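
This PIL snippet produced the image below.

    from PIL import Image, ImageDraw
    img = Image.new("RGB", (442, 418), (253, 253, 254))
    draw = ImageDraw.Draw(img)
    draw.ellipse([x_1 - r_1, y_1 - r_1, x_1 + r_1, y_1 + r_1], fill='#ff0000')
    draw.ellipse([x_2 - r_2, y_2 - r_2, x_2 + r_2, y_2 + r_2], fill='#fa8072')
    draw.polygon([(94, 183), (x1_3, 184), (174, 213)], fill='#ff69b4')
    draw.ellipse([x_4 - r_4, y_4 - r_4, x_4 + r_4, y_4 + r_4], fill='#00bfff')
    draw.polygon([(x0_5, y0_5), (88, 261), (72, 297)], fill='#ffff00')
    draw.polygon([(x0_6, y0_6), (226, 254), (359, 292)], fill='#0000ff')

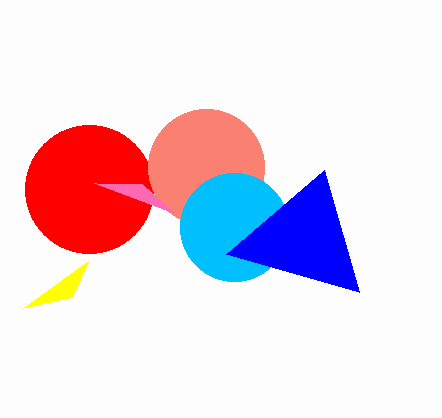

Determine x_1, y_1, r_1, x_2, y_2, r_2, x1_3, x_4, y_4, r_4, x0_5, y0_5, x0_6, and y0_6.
x_1 = 89; y_1 = 189; r_1 = 64; x_2 = 206; y_2 = 167; r_2 = 58; x1_3 = 142; x_4 = 234; y_4 = 227; r_4 = 54; x0_5 = 23; y0_5 = 308; x0_6 = 324; y0_6 = 170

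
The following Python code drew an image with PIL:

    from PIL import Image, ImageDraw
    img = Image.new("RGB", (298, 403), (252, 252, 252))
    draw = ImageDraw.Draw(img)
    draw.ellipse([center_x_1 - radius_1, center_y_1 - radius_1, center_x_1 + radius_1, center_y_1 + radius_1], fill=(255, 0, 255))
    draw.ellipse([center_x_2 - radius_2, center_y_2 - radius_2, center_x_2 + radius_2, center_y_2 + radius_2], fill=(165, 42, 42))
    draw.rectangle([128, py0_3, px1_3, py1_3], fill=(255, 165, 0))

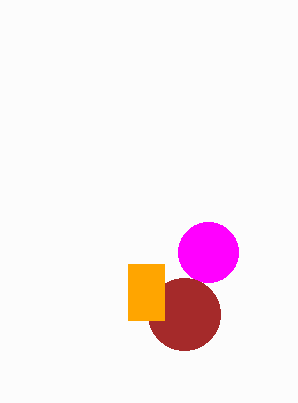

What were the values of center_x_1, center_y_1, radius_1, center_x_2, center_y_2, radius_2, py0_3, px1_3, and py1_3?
center_x_1 = 208
center_y_1 = 252
radius_1 = 30
center_x_2 = 184
center_y_2 = 314
radius_2 = 36
py0_3 = 264
px1_3 = 164
py1_3 = 320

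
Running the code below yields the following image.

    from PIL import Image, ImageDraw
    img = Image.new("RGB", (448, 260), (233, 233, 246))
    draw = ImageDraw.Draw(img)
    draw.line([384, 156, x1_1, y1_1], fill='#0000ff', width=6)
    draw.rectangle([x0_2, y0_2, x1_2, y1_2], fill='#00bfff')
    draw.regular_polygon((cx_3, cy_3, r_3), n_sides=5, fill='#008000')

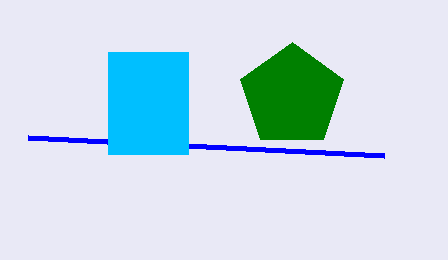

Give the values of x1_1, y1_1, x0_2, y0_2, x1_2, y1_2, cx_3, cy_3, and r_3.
x1_1 = 28, y1_1 = 138, x0_2 = 108, y0_2 = 52, x1_2 = 188, y1_2 = 154, cx_3 = 292, cy_3 = 96, r_3 = 54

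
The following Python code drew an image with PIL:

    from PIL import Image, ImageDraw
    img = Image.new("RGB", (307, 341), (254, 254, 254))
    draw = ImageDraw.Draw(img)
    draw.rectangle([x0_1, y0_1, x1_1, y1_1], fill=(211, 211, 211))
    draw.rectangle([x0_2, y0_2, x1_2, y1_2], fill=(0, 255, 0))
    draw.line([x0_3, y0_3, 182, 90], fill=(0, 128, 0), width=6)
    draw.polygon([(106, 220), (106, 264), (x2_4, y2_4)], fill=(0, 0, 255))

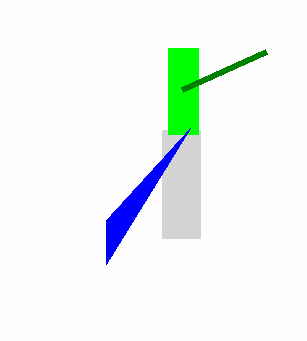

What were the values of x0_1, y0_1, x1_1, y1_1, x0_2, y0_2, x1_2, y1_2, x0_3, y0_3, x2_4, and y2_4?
x0_1 = 162, y0_1 = 130, x1_1 = 200, y1_1 = 238, x0_2 = 168, y0_2 = 48, x1_2 = 198, y1_2 = 134, x0_3 = 266, y0_3 = 52, x2_4 = 190, y2_4 = 128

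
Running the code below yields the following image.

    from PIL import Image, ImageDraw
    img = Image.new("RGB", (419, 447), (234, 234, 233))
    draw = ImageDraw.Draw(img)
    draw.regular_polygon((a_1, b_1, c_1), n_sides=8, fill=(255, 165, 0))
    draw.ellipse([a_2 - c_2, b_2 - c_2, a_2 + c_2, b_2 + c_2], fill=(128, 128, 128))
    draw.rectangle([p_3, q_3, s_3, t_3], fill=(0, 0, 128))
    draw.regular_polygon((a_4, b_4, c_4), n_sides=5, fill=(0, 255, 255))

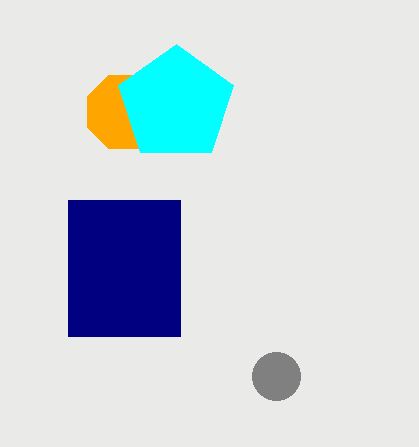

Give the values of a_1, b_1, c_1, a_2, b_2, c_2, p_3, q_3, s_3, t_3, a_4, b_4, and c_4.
a_1 = 124, b_1 = 112, c_1 = 40, a_2 = 276, b_2 = 376, c_2 = 24, p_3 = 68, q_3 = 200, s_3 = 180, t_3 = 336, a_4 = 176, b_4 = 104, c_4 = 60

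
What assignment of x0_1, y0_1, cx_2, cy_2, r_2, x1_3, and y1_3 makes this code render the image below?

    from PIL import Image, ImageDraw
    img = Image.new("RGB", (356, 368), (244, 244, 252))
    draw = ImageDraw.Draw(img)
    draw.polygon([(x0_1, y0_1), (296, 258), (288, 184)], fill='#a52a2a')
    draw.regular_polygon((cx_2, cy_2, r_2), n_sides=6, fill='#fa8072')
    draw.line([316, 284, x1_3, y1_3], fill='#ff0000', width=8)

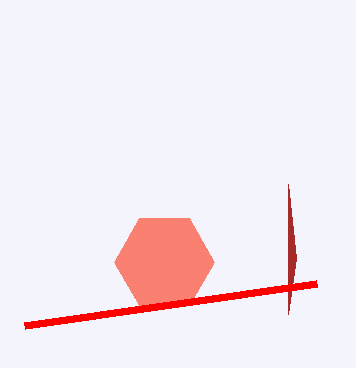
x0_1 = 288; y0_1 = 314; cx_2 = 164; cy_2 = 262; r_2 = 50; x1_3 = 24; y1_3 = 326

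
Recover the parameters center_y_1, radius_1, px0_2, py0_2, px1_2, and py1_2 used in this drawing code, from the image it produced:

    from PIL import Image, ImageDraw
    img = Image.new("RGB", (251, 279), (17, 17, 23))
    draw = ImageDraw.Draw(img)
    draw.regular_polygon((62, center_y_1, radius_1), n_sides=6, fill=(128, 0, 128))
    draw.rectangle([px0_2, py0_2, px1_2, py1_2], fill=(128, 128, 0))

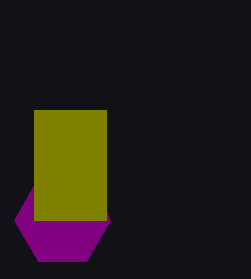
center_y_1 = 220
radius_1 = 48
px0_2 = 34
py0_2 = 110
px1_2 = 106
py1_2 = 220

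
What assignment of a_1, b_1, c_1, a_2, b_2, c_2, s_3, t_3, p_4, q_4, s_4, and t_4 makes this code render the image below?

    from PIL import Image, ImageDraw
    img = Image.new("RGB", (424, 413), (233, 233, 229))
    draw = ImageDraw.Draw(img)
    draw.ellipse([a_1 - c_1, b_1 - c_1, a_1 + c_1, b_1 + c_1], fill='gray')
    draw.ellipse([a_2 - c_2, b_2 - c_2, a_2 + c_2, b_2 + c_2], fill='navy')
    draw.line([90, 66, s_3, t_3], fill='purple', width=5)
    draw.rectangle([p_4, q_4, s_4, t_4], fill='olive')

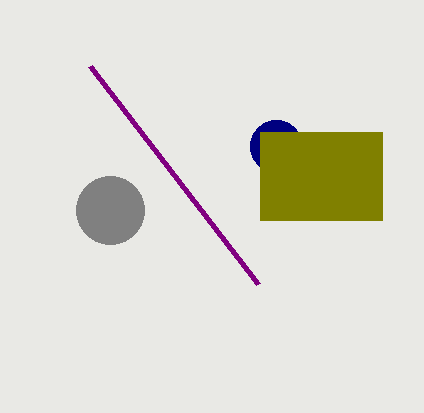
a_1 = 110
b_1 = 210
c_1 = 34
a_2 = 276
b_2 = 146
c_2 = 26
s_3 = 258
t_3 = 284
p_4 = 260
q_4 = 132
s_4 = 382
t_4 = 220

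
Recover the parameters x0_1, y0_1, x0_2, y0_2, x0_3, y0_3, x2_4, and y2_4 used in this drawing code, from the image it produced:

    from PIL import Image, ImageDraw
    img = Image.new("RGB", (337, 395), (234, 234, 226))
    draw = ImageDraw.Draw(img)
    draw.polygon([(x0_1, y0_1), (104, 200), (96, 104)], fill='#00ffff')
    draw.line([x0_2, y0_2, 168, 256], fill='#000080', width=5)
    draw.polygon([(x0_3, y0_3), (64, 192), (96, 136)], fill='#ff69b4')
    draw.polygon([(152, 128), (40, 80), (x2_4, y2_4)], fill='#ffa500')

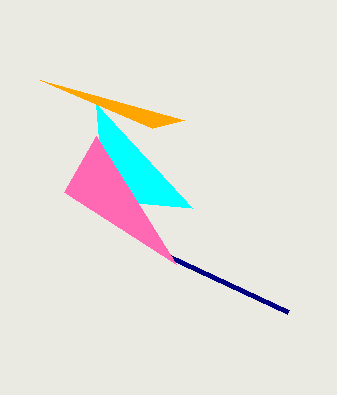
x0_1 = 192, y0_1 = 208, x0_2 = 288, y0_2 = 312, x0_3 = 176, y0_3 = 264, x2_4 = 184, y2_4 = 120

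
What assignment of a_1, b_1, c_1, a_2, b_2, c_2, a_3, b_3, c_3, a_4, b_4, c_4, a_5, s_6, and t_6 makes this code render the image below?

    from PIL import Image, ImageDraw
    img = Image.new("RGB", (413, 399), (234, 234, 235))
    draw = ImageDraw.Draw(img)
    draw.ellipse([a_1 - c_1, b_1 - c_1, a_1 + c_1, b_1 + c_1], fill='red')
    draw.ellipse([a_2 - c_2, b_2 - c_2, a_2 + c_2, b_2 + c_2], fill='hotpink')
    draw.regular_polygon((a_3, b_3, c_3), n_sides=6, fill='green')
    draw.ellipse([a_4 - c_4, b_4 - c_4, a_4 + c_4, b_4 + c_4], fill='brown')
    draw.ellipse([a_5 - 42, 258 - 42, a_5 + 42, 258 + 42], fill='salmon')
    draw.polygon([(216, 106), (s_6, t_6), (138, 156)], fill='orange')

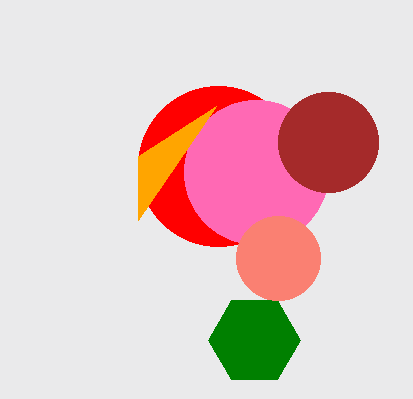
a_1 = 218; b_1 = 166; c_1 = 80; a_2 = 256; b_2 = 172; c_2 = 72; a_3 = 254; b_3 = 340; c_3 = 46; a_4 = 328; b_4 = 142; c_4 = 50; a_5 = 278; s_6 = 138; t_6 = 220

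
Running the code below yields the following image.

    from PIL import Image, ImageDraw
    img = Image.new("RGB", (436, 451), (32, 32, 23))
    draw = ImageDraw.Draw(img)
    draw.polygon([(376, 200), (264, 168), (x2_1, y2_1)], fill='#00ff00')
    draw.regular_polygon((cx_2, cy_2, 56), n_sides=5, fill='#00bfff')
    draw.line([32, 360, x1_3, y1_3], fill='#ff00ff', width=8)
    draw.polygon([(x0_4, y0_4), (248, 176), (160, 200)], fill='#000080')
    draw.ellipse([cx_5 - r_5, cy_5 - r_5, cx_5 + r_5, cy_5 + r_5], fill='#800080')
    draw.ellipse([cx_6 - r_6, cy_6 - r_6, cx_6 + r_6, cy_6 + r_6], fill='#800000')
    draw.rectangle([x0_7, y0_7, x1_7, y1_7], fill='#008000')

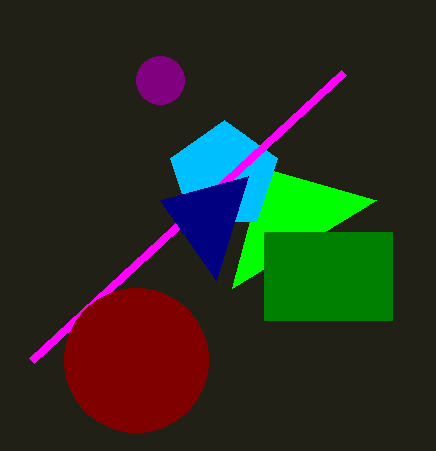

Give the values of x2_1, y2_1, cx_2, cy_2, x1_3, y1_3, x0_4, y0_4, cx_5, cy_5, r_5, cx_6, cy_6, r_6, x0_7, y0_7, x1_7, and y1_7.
x2_1 = 232, y2_1 = 288, cx_2 = 224, cy_2 = 176, x1_3 = 344, y1_3 = 72, x0_4 = 216, y0_4 = 280, cx_5 = 160, cy_5 = 80, r_5 = 24, cx_6 = 136, cy_6 = 360, r_6 = 72, x0_7 = 264, y0_7 = 232, x1_7 = 392, y1_7 = 320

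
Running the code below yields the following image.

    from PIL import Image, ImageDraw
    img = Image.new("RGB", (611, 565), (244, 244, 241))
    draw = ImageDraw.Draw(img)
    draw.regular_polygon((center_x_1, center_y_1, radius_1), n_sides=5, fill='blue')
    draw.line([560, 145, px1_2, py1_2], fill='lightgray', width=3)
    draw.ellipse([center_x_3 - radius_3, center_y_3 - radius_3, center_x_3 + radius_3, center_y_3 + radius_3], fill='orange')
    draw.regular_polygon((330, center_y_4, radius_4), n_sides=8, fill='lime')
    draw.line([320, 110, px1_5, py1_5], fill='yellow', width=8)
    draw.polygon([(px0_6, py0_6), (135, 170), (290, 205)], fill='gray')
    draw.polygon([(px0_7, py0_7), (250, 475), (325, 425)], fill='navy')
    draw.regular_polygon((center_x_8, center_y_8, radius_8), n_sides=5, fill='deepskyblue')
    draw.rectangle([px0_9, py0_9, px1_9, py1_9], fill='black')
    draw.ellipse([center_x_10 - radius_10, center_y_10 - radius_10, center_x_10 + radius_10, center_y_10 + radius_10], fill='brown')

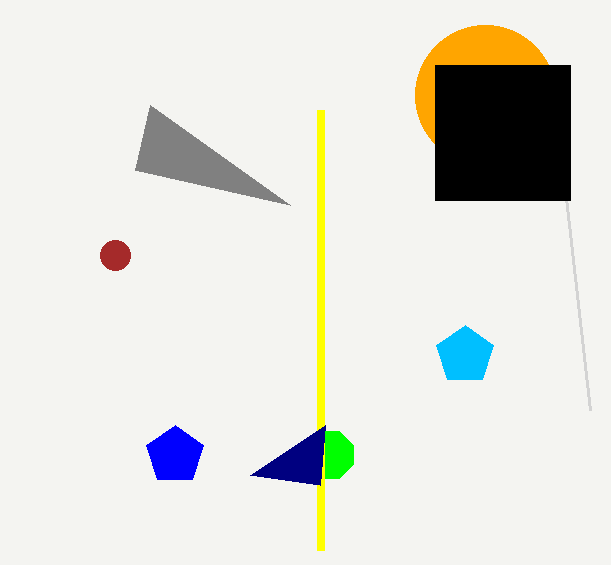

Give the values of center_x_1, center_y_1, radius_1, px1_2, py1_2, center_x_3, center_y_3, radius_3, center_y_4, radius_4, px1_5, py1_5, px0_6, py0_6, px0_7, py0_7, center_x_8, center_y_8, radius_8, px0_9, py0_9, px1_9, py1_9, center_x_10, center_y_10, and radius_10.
center_x_1 = 175, center_y_1 = 455, radius_1 = 30, px1_2 = 590, py1_2 = 410, center_x_3 = 485, center_y_3 = 95, radius_3 = 70, center_y_4 = 455, radius_4 = 25, px1_5 = 320, py1_5 = 550, px0_6 = 150, py0_6 = 105, px0_7 = 320, py0_7 = 485, center_x_8 = 465, center_y_8 = 355, radius_8 = 30, px0_9 = 435, py0_9 = 65, px1_9 = 570, py1_9 = 200, center_x_10 = 115, center_y_10 = 255, radius_10 = 15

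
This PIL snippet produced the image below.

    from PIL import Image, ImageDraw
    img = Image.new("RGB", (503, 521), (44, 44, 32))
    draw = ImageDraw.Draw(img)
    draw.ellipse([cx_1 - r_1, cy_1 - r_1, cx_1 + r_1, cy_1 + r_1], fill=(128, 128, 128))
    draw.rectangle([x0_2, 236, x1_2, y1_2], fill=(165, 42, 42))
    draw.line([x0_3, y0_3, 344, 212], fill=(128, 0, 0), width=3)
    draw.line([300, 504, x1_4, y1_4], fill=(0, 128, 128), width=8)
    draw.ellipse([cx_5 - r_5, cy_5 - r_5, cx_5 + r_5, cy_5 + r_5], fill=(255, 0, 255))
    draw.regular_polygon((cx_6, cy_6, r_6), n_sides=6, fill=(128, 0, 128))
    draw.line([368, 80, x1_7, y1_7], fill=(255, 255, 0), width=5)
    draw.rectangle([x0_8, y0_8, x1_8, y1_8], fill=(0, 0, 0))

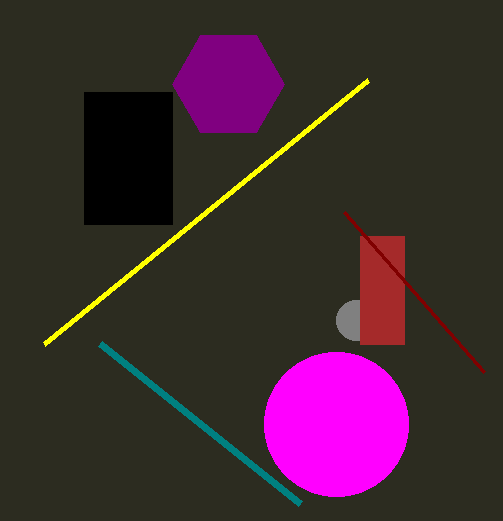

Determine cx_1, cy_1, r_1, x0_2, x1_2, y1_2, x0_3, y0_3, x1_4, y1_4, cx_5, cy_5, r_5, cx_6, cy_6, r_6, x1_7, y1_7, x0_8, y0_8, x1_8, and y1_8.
cx_1 = 356, cy_1 = 320, r_1 = 20, x0_2 = 360, x1_2 = 404, y1_2 = 344, x0_3 = 484, y0_3 = 372, x1_4 = 100, y1_4 = 344, cx_5 = 336, cy_5 = 424, r_5 = 72, cx_6 = 228, cy_6 = 84, r_6 = 56, x1_7 = 44, y1_7 = 344, x0_8 = 84, y0_8 = 92, x1_8 = 172, y1_8 = 224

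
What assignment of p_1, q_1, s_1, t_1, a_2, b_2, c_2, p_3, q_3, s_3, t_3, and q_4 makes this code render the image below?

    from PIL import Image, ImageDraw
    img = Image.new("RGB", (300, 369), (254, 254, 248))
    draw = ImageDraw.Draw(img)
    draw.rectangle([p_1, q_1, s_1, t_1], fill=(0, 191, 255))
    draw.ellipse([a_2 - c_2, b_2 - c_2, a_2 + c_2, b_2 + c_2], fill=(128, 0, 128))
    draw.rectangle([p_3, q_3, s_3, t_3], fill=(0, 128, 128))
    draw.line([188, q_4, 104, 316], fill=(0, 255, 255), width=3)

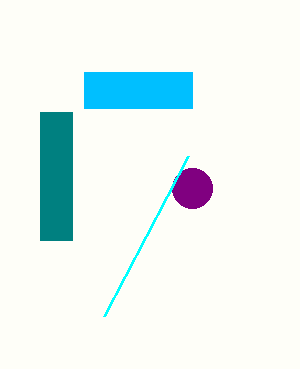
p_1 = 84
q_1 = 72
s_1 = 192
t_1 = 108
a_2 = 192
b_2 = 188
c_2 = 20
p_3 = 40
q_3 = 112
s_3 = 72
t_3 = 240
q_4 = 156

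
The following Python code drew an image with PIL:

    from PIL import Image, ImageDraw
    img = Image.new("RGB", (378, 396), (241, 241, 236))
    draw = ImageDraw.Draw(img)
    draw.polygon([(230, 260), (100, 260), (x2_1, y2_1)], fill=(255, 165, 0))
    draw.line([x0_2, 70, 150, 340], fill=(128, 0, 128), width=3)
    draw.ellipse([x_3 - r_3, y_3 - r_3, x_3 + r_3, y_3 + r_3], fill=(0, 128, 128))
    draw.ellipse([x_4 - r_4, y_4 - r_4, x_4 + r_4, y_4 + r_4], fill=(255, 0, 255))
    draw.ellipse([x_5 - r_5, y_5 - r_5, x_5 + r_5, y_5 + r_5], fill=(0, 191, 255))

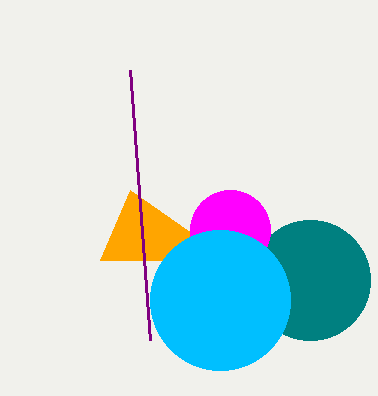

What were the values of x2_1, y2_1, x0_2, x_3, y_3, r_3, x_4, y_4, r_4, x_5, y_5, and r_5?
x2_1 = 130, y2_1 = 190, x0_2 = 130, x_3 = 310, y_3 = 280, r_3 = 60, x_4 = 230, y_4 = 230, r_4 = 40, x_5 = 220, y_5 = 300, r_5 = 70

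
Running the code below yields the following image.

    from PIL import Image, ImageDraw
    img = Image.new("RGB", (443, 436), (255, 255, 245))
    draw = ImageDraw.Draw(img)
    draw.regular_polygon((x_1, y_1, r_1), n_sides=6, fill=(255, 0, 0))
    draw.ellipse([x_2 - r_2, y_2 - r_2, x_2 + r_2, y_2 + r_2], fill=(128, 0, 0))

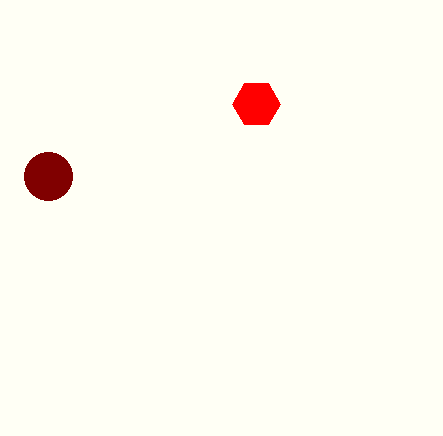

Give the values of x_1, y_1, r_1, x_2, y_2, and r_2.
x_1 = 256
y_1 = 104
r_1 = 24
x_2 = 48
y_2 = 176
r_2 = 24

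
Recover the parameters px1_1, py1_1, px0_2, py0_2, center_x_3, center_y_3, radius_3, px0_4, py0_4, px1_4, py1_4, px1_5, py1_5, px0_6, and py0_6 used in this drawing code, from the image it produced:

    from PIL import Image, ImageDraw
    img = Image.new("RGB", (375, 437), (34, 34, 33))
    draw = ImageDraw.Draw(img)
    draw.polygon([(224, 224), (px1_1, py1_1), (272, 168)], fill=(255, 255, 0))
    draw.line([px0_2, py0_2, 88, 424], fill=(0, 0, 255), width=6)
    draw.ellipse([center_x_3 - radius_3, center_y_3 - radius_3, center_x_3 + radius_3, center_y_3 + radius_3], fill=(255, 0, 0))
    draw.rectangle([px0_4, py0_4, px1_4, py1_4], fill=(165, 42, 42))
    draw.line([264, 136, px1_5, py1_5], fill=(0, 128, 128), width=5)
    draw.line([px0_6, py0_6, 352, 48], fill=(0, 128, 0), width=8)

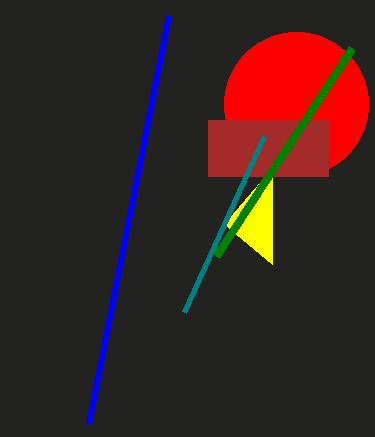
px1_1 = 272; py1_1 = 264; px0_2 = 168; py0_2 = 16; center_x_3 = 296; center_y_3 = 104; radius_3 = 72; px0_4 = 208; py0_4 = 120; px1_4 = 328; py1_4 = 176; px1_5 = 184; py1_5 = 312; px0_6 = 216; py0_6 = 256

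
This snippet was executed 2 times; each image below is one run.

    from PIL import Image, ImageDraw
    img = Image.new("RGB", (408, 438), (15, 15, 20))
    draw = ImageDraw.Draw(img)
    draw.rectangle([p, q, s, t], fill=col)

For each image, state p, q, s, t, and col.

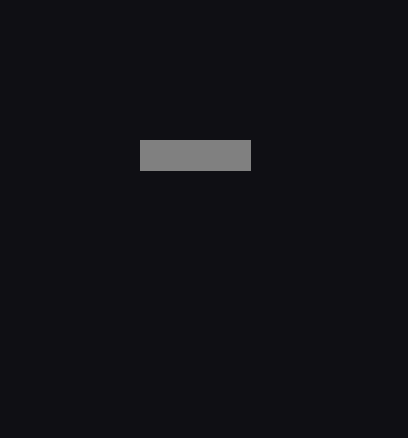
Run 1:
p = 140
q = 140
s = 250
t = 170
col = 'gray'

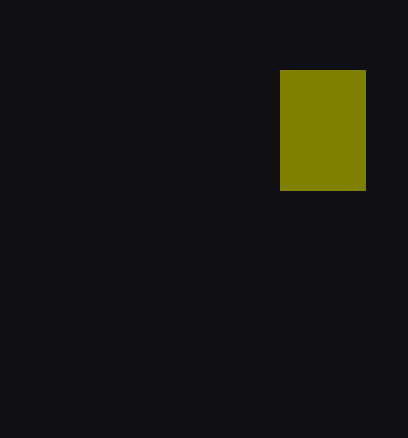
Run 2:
p = 280; q = 70; s = 365; t = 190; col = 'olive'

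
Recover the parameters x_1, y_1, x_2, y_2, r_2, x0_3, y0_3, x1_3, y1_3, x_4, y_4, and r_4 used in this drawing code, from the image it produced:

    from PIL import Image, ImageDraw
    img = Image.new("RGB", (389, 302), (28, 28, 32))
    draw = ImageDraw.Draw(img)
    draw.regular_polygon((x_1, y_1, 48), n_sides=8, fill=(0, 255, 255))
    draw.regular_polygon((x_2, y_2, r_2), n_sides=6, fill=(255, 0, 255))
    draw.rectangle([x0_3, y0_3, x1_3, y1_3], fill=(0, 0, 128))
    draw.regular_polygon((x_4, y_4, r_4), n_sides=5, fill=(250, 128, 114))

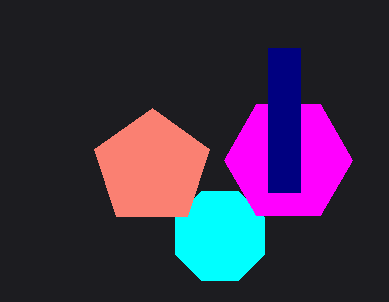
x_1 = 220, y_1 = 236, x_2 = 288, y_2 = 160, r_2 = 64, x0_3 = 268, y0_3 = 48, x1_3 = 300, y1_3 = 192, x_4 = 152, y_4 = 168, r_4 = 60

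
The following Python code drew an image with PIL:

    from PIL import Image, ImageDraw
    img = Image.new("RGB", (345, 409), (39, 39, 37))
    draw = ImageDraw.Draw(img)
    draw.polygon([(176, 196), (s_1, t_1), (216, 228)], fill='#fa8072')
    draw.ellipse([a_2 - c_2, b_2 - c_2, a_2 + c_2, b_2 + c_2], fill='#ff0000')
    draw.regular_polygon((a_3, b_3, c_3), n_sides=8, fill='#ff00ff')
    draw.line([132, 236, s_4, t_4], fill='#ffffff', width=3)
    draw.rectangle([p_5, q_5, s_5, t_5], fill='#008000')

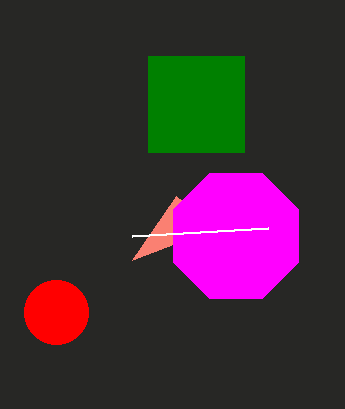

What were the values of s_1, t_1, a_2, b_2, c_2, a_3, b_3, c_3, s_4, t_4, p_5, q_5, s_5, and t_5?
s_1 = 132
t_1 = 260
a_2 = 56
b_2 = 312
c_2 = 32
a_3 = 236
b_3 = 236
c_3 = 68
s_4 = 268
t_4 = 228
p_5 = 148
q_5 = 56
s_5 = 244
t_5 = 152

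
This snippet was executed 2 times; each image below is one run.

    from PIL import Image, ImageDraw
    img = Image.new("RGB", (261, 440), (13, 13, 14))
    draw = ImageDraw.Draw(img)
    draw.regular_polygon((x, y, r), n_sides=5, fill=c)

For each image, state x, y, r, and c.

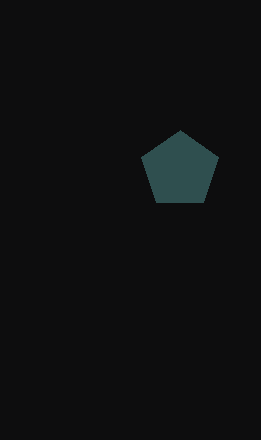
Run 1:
x = 180
y = 170
r = 40
c = 'darkslategray'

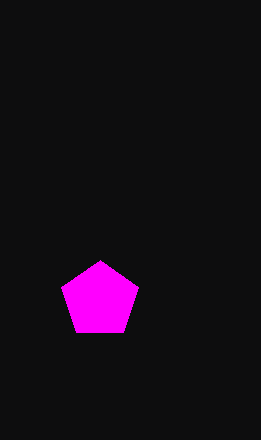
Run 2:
x = 100, y = 300, r = 40, c = 'magenta'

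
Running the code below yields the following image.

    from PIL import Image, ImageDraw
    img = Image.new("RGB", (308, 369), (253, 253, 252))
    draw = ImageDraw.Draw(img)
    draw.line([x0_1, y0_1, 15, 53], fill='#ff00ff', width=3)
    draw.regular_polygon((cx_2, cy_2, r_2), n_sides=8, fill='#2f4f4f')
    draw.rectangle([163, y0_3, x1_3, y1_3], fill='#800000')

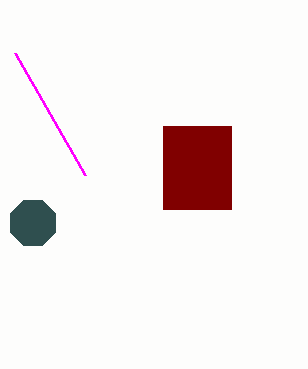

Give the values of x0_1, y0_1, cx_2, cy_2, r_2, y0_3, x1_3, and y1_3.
x0_1 = 85, y0_1 = 175, cx_2 = 33, cy_2 = 223, r_2 = 24, y0_3 = 126, x1_3 = 231, y1_3 = 209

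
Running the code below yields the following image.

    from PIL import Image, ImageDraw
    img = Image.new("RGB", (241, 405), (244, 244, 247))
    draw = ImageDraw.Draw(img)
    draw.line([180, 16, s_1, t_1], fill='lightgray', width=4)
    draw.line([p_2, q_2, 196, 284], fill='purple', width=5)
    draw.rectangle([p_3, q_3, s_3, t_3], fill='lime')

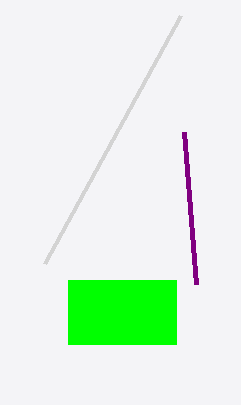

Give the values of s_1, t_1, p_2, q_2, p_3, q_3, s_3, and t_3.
s_1 = 44
t_1 = 264
p_2 = 184
q_2 = 132
p_3 = 68
q_3 = 280
s_3 = 176
t_3 = 344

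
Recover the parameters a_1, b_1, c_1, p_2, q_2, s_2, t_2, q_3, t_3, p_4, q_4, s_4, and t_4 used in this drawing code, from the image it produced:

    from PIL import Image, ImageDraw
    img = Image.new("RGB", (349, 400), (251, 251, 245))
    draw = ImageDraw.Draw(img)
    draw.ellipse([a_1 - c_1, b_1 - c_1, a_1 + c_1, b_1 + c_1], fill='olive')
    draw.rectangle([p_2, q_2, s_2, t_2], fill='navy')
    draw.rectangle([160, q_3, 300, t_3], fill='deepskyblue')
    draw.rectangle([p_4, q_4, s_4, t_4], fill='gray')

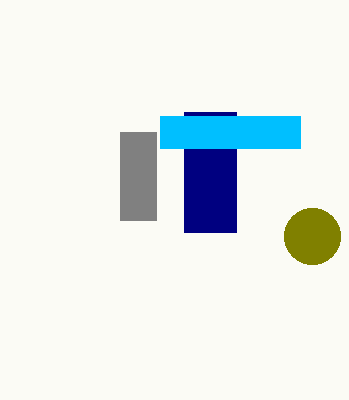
a_1 = 312
b_1 = 236
c_1 = 28
p_2 = 184
q_2 = 112
s_2 = 236
t_2 = 232
q_3 = 116
t_3 = 148
p_4 = 120
q_4 = 132
s_4 = 156
t_4 = 220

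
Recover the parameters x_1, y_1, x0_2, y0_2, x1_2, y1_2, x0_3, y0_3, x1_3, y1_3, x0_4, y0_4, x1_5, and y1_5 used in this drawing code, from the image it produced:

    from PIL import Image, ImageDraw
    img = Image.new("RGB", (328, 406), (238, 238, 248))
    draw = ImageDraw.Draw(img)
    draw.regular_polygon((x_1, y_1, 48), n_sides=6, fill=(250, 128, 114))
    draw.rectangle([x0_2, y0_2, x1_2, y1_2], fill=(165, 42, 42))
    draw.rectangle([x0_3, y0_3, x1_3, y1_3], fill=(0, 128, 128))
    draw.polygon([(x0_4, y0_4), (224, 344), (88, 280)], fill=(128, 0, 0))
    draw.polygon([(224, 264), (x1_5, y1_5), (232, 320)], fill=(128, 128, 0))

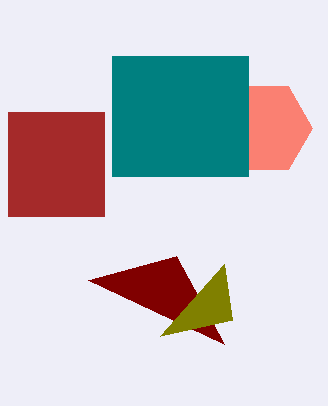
x_1 = 264, y_1 = 128, x0_2 = 8, y0_2 = 112, x1_2 = 104, y1_2 = 216, x0_3 = 112, y0_3 = 56, x1_3 = 248, y1_3 = 176, x0_4 = 176, y0_4 = 256, x1_5 = 160, y1_5 = 336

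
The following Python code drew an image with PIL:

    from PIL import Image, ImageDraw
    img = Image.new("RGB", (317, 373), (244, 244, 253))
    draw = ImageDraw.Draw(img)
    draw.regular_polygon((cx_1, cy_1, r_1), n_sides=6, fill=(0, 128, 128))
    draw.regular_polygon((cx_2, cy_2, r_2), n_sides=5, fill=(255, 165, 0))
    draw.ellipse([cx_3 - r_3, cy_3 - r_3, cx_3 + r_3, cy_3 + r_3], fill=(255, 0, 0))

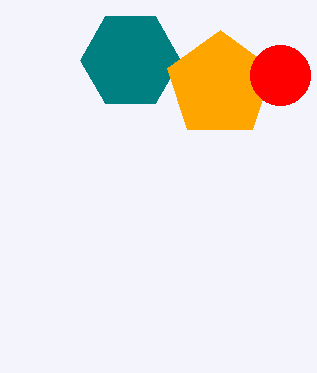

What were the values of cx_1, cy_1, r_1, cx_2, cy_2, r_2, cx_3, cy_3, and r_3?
cx_1 = 130; cy_1 = 60; r_1 = 50; cx_2 = 220; cy_2 = 85; r_2 = 55; cx_3 = 280; cy_3 = 75; r_3 = 30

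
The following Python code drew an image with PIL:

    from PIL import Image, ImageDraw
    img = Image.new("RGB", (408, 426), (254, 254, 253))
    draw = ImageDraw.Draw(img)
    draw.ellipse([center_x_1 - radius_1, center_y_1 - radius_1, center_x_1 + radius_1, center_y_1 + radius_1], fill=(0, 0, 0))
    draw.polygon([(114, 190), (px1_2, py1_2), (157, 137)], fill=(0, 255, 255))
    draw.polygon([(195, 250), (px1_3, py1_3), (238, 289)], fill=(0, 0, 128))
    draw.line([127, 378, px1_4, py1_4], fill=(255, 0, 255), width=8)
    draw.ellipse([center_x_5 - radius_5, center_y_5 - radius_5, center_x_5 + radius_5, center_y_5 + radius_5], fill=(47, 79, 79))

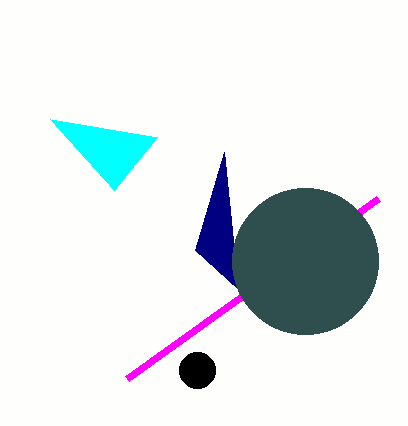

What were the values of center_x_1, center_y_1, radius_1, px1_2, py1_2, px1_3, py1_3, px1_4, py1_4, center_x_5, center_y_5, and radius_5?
center_x_1 = 197, center_y_1 = 370, radius_1 = 18, px1_2 = 50, py1_2 = 119, px1_3 = 224, py1_3 = 152, px1_4 = 378, py1_4 = 198, center_x_5 = 305, center_y_5 = 261, radius_5 = 73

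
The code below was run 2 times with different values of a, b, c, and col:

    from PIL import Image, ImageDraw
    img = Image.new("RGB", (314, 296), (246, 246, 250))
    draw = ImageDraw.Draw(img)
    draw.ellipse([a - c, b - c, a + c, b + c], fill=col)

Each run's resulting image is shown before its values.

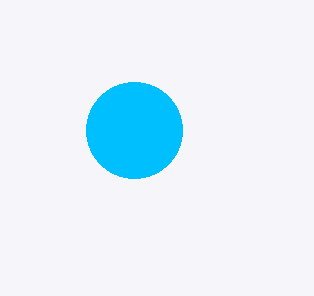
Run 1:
a = 134, b = 130, c = 48, col = 'deepskyblue'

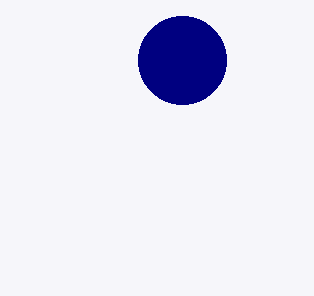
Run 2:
a = 182
b = 60
c = 44
col = 'navy'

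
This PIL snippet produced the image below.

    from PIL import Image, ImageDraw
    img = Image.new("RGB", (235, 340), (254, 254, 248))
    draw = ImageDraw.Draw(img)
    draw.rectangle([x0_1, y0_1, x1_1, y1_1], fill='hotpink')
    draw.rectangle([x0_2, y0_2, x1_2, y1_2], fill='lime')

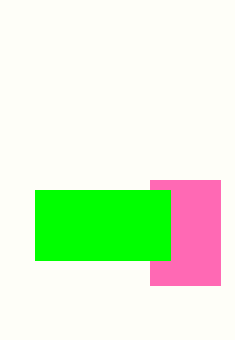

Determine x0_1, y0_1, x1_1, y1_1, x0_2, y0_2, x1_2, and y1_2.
x0_1 = 150; y0_1 = 180; x1_1 = 220; y1_1 = 285; x0_2 = 35; y0_2 = 190; x1_2 = 170; y1_2 = 260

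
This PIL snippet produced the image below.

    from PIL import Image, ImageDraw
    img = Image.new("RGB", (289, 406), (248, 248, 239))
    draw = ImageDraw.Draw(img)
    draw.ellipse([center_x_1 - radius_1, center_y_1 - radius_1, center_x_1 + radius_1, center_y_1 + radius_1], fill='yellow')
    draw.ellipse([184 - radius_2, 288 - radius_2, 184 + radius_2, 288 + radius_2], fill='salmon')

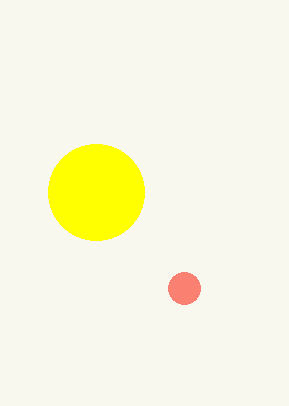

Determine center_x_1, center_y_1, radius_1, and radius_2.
center_x_1 = 96; center_y_1 = 192; radius_1 = 48; radius_2 = 16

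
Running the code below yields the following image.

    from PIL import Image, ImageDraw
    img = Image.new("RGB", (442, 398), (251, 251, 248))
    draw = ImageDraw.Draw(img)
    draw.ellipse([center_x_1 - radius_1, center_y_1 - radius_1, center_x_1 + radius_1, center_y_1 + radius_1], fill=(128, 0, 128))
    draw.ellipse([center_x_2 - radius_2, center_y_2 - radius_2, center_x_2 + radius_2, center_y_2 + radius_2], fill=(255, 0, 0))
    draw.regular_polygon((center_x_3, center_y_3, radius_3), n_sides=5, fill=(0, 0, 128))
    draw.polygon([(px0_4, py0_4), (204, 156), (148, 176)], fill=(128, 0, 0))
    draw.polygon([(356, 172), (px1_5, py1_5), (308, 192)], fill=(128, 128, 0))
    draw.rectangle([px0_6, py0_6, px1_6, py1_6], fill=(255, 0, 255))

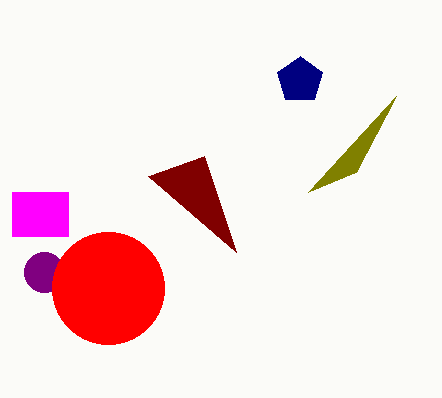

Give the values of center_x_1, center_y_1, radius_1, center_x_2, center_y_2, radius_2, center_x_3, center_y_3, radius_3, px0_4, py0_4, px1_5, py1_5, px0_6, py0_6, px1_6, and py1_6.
center_x_1 = 44
center_y_1 = 272
radius_1 = 20
center_x_2 = 108
center_y_2 = 288
radius_2 = 56
center_x_3 = 300
center_y_3 = 80
radius_3 = 24
px0_4 = 236
py0_4 = 252
px1_5 = 396
py1_5 = 96
px0_6 = 12
py0_6 = 192
px1_6 = 68
py1_6 = 236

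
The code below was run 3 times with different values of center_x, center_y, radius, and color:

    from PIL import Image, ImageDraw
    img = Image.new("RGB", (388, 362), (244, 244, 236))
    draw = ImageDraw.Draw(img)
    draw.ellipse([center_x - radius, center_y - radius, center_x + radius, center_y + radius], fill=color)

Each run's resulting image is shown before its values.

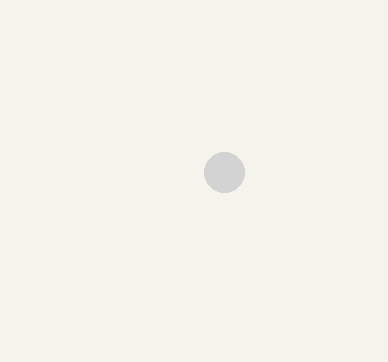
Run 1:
center_x = 224, center_y = 172, radius = 20, color = 'lightgray'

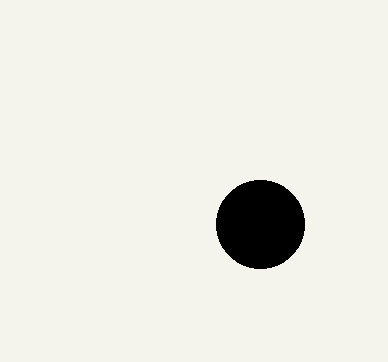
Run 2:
center_x = 260
center_y = 224
radius = 44
color = 'black'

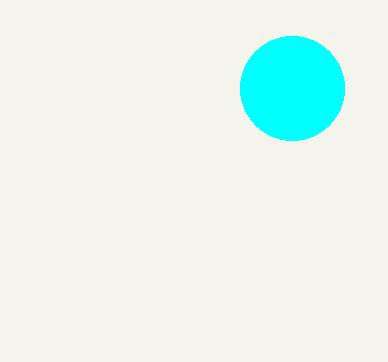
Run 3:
center_x = 292; center_y = 88; radius = 52; color = 'cyan'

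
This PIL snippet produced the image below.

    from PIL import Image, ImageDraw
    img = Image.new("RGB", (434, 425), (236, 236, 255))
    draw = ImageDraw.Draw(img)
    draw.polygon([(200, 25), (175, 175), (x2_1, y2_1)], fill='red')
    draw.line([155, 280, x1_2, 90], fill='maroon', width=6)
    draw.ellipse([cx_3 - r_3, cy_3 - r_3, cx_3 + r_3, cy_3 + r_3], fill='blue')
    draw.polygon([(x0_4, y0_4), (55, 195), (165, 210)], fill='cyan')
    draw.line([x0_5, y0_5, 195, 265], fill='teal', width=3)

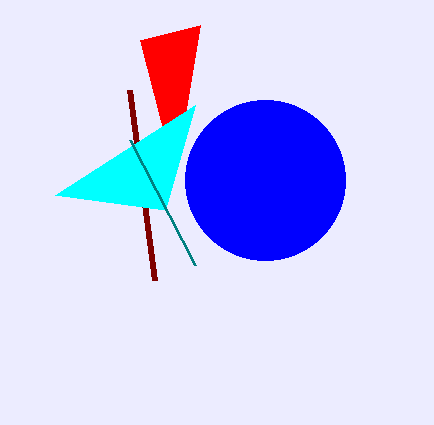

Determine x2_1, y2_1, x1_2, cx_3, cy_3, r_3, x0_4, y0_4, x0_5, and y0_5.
x2_1 = 140
y2_1 = 40
x1_2 = 130
cx_3 = 265
cy_3 = 180
r_3 = 80
x0_4 = 195
y0_4 = 105
x0_5 = 130
y0_5 = 140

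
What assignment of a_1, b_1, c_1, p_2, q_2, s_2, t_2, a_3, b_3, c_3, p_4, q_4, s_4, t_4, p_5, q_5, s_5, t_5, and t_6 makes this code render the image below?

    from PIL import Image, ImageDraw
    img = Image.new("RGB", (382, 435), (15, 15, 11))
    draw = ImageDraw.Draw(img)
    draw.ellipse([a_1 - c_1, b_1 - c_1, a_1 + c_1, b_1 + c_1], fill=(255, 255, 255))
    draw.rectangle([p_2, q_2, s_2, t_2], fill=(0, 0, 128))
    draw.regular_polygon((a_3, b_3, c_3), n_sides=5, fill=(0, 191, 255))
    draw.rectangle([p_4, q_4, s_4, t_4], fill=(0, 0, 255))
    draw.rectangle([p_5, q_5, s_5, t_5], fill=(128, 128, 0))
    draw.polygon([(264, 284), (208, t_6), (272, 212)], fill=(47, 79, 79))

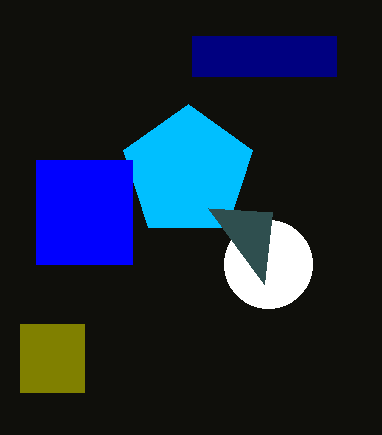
a_1 = 268
b_1 = 264
c_1 = 44
p_2 = 192
q_2 = 36
s_2 = 336
t_2 = 76
a_3 = 188
b_3 = 172
c_3 = 68
p_4 = 36
q_4 = 160
s_4 = 132
t_4 = 264
p_5 = 20
q_5 = 324
s_5 = 84
t_5 = 392
t_6 = 208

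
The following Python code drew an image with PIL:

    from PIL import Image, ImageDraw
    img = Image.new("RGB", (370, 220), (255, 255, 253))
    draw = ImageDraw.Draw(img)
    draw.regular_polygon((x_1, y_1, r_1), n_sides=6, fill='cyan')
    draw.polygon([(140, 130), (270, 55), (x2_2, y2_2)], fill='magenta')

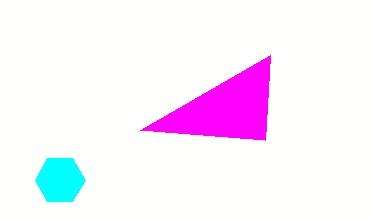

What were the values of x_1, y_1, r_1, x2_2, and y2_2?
x_1 = 60; y_1 = 180; r_1 = 25; x2_2 = 265; y2_2 = 140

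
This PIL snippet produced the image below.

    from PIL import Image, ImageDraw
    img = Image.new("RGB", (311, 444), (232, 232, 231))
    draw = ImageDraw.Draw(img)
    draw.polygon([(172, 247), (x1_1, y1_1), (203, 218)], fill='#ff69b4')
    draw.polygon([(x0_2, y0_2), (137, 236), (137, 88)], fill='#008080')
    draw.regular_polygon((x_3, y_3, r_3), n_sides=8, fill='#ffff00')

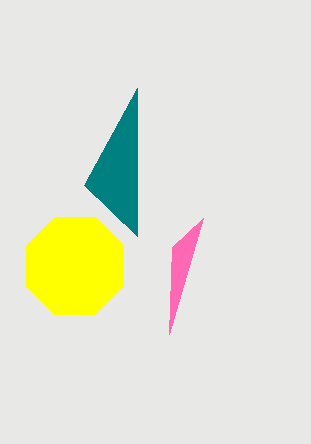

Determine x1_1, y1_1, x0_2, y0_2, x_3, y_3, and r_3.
x1_1 = 169; y1_1 = 334; x0_2 = 84; y0_2 = 185; x_3 = 75; y_3 = 266; r_3 = 53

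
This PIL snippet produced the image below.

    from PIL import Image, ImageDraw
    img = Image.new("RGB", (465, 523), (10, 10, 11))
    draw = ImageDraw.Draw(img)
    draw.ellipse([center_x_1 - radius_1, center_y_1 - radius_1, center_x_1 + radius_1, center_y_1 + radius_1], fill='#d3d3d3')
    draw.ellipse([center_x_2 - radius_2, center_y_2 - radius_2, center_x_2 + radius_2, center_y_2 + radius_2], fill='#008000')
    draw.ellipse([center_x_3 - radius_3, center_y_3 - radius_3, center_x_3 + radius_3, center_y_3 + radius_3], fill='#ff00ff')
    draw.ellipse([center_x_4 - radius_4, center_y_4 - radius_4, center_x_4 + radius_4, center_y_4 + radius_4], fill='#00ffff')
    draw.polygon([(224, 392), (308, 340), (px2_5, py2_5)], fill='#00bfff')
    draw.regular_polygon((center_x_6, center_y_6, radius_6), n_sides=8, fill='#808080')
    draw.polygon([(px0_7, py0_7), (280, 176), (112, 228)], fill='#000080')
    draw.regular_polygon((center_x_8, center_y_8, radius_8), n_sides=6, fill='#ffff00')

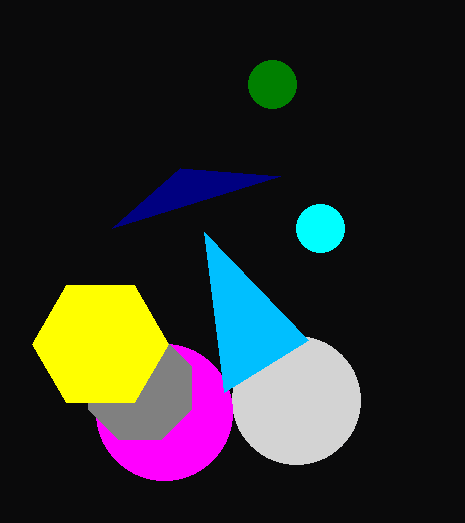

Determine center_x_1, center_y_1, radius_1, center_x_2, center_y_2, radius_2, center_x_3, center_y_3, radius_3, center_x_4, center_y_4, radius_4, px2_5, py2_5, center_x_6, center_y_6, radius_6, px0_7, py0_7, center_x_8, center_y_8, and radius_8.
center_x_1 = 296, center_y_1 = 400, radius_1 = 64, center_x_2 = 272, center_y_2 = 84, radius_2 = 24, center_x_3 = 164, center_y_3 = 412, radius_3 = 68, center_x_4 = 320, center_y_4 = 228, radius_4 = 24, px2_5 = 204, py2_5 = 232, center_x_6 = 140, center_y_6 = 388, radius_6 = 56, px0_7 = 180, py0_7 = 168, center_x_8 = 100, center_y_8 = 344, radius_8 = 68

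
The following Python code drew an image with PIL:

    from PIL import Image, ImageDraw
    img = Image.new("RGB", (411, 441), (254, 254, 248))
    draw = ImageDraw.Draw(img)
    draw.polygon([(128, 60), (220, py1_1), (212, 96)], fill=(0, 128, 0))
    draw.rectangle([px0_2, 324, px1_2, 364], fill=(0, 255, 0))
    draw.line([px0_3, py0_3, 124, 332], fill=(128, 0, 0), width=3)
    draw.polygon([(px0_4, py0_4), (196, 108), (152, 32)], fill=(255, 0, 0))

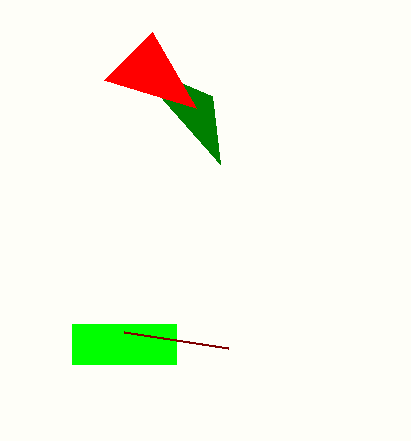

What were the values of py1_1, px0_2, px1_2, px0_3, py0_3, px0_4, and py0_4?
py1_1 = 164
px0_2 = 72
px1_2 = 176
px0_3 = 228
py0_3 = 348
px0_4 = 104
py0_4 = 80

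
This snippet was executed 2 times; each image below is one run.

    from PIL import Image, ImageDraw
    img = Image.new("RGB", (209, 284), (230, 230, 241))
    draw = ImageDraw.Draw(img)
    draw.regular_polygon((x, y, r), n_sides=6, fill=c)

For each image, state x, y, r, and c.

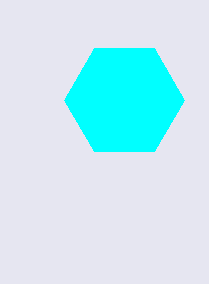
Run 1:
x = 124, y = 100, r = 60, c = 'cyan'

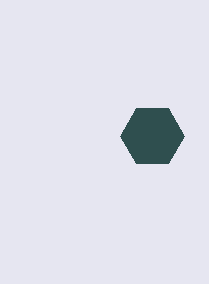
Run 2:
x = 152, y = 136, r = 32, c = 'darkslategray'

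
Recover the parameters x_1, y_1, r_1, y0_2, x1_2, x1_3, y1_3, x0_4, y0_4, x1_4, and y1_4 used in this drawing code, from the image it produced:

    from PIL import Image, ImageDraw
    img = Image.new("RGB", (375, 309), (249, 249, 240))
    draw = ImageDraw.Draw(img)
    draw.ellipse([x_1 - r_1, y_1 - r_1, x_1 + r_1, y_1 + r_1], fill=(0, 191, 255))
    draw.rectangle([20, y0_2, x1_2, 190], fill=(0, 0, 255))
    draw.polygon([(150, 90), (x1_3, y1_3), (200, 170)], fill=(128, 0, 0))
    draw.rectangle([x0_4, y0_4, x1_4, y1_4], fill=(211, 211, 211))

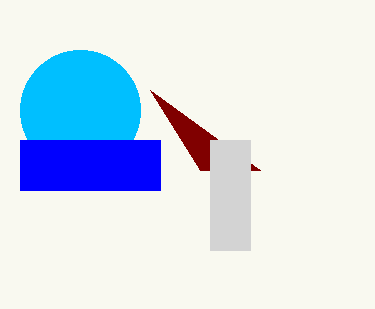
x_1 = 80; y_1 = 110; r_1 = 60; y0_2 = 140; x1_2 = 160; x1_3 = 260; y1_3 = 170; x0_4 = 210; y0_4 = 140; x1_4 = 250; y1_4 = 250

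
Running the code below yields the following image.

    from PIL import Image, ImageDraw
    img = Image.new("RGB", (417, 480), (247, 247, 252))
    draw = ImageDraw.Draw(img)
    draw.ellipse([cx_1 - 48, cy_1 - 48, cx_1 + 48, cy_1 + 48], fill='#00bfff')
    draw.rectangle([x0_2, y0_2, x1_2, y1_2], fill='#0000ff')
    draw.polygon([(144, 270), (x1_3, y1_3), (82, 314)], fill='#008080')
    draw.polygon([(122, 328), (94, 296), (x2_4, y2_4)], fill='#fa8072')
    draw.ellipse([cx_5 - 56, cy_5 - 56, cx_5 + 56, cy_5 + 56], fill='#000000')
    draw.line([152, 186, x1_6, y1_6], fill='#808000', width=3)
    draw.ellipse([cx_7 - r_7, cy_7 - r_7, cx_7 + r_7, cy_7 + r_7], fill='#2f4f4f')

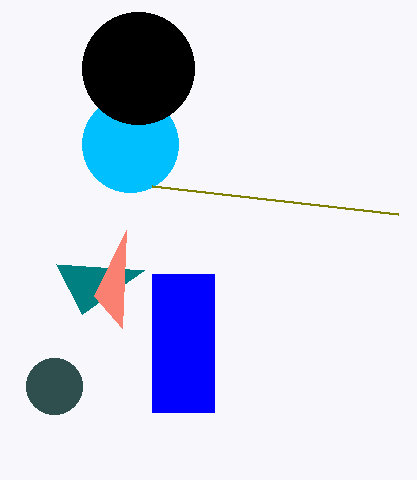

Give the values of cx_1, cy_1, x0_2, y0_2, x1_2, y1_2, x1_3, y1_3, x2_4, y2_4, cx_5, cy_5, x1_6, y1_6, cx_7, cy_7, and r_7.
cx_1 = 130; cy_1 = 144; x0_2 = 152; y0_2 = 274; x1_2 = 214; y1_2 = 412; x1_3 = 56; y1_3 = 264; x2_4 = 126; y2_4 = 230; cx_5 = 138; cy_5 = 68; x1_6 = 398; y1_6 = 214; cx_7 = 54; cy_7 = 386; r_7 = 28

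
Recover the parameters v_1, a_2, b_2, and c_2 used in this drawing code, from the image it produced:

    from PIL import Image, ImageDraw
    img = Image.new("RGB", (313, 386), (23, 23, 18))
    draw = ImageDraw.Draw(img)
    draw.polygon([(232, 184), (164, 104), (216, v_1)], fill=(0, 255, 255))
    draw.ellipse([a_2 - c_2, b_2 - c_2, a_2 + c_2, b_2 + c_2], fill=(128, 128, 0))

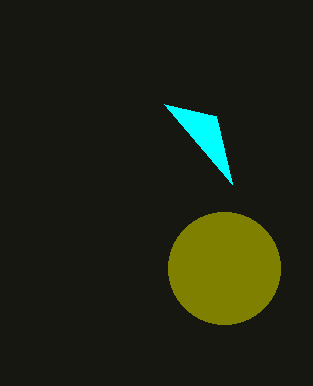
v_1 = 116; a_2 = 224; b_2 = 268; c_2 = 56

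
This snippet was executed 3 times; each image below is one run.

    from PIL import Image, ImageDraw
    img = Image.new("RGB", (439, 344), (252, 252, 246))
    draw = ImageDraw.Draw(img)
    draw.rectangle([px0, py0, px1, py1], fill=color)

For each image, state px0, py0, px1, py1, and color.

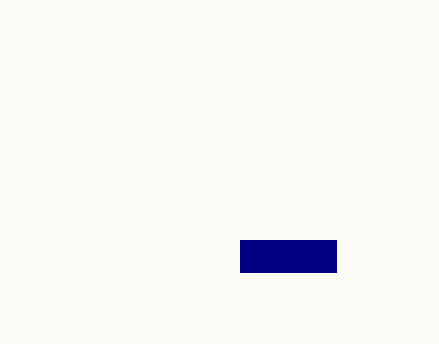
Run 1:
px0 = 240, py0 = 240, px1 = 336, py1 = 272, color = 'navy'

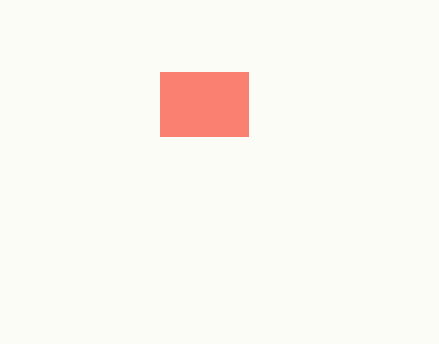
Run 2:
px0 = 160, py0 = 72, px1 = 248, py1 = 136, color = 'salmon'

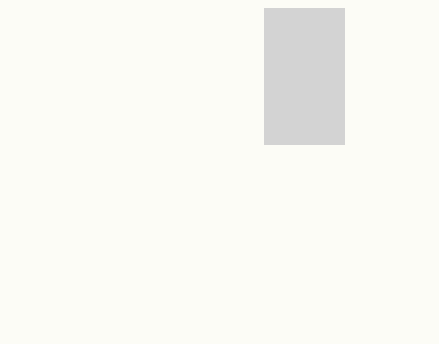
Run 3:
px0 = 264
py0 = 8
px1 = 344
py1 = 144
color = 'lightgray'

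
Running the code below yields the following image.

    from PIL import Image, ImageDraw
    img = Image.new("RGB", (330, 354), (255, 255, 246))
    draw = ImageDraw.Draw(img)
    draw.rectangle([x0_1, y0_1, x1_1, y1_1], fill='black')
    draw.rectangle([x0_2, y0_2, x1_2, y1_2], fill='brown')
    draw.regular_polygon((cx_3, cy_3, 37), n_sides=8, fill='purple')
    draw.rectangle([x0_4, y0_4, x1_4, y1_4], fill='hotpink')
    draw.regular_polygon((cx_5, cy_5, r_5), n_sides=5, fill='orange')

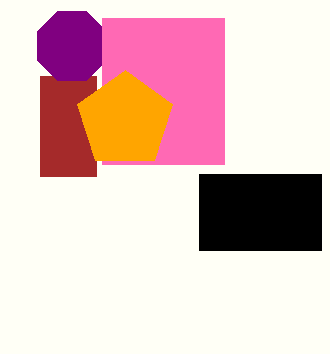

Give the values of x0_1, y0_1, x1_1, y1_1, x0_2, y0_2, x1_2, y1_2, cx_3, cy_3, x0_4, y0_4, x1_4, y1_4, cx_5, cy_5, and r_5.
x0_1 = 199; y0_1 = 174; x1_1 = 321; y1_1 = 250; x0_2 = 40; y0_2 = 76; x1_2 = 96; y1_2 = 176; cx_3 = 72; cy_3 = 46; x0_4 = 102; y0_4 = 18; x1_4 = 224; y1_4 = 164; cx_5 = 125; cy_5 = 120; r_5 = 50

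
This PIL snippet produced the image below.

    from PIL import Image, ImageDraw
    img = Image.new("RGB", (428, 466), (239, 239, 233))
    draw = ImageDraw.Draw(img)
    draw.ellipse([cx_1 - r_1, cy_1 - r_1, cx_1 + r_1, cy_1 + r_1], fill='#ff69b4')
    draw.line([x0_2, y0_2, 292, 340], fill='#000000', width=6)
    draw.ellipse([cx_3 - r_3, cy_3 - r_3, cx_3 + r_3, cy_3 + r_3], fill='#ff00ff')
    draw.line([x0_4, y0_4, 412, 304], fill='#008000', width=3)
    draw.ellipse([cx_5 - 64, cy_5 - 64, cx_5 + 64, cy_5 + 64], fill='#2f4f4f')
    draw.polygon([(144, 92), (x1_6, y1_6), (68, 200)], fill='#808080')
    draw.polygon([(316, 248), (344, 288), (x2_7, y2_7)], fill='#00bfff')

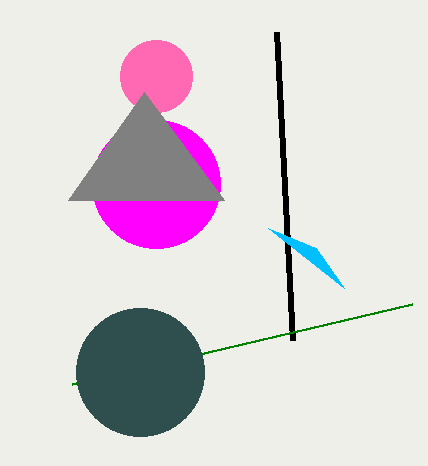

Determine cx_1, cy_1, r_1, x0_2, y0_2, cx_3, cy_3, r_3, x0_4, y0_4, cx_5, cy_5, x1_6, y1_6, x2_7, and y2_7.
cx_1 = 156
cy_1 = 76
r_1 = 36
x0_2 = 276
y0_2 = 32
cx_3 = 156
cy_3 = 184
r_3 = 64
x0_4 = 72
y0_4 = 384
cx_5 = 140
cy_5 = 372
x1_6 = 224
y1_6 = 200
x2_7 = 268
y2_7 = 228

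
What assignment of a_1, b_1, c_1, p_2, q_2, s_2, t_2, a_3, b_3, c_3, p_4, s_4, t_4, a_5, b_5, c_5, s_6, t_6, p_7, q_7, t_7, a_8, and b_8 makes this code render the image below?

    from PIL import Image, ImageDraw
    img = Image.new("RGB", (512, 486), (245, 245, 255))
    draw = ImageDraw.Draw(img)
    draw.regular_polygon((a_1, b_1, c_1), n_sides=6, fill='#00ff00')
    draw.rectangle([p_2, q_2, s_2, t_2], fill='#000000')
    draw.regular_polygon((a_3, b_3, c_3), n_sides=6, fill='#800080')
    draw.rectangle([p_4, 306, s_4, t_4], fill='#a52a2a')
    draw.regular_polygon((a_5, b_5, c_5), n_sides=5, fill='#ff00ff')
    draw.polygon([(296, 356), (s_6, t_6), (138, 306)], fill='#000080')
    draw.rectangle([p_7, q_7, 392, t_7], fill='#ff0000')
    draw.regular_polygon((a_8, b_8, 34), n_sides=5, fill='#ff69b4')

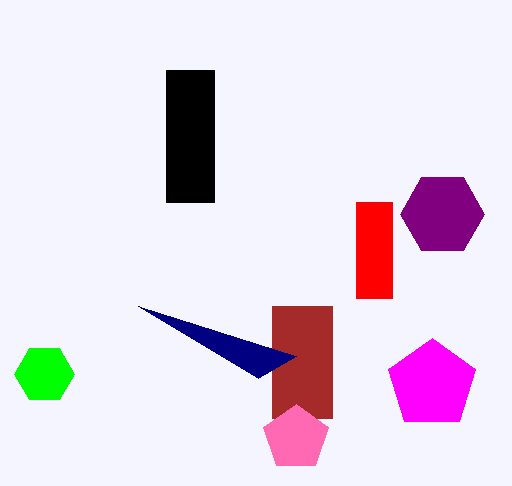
a_1 = 44
b_1 = 374
c_1 = 30
p_2 = 166
q_2 = 70
s_2 = 214
t_2 = 202
a_3 = 442
b_3 = 214
c_3 = 42
p_4 = 272
s_4 = 332
t_4 = 418
a_5 = 432
b_5 = 384
c_5 = 46
s_6 = 258
t_6 = 378
p_7 = 356
q_7 = 202
t_7 = 298
a_8 = 296
b_8 = 438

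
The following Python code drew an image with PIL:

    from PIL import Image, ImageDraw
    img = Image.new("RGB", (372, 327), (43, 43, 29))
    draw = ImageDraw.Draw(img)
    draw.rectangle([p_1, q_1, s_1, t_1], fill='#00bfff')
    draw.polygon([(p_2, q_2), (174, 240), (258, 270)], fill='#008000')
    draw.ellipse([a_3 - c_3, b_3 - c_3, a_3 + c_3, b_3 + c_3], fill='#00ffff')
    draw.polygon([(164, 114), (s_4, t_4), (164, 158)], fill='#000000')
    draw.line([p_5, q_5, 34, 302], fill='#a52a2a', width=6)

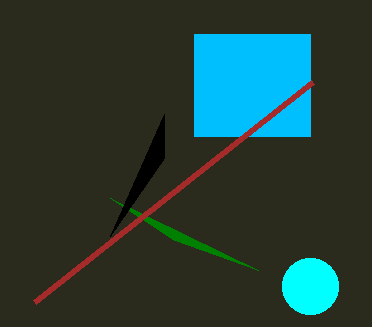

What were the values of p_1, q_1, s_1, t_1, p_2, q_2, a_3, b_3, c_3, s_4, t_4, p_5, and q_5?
p_1 = 194; q_1 = 34; s_1 = 310; t_1 = 136; p_2 = 110; q_2 = 198; a_3 = 310; b_3 = 286; c_3 = 28; s_4 = 110; t_4 = 236; p_5 = 312; q_5 = 82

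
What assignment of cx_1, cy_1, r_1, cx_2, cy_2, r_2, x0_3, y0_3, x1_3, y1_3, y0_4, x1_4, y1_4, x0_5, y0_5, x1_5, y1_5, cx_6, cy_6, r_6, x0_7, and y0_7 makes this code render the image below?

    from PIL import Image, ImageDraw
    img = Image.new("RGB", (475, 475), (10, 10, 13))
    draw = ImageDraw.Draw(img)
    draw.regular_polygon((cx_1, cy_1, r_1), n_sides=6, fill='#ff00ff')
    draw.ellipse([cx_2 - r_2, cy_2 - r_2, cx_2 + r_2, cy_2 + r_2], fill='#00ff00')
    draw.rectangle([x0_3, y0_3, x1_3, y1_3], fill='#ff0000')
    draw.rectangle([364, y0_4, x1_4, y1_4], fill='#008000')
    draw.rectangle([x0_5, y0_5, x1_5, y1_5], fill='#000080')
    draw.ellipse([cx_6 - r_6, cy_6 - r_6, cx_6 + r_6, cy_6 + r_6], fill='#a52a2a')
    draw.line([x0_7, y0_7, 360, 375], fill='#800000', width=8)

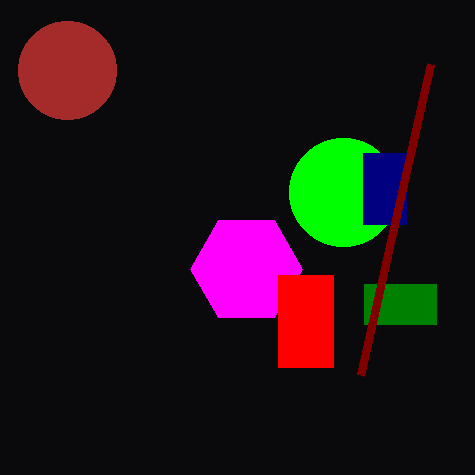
cx_1 = 246; cy_1 = 269; r_1 = 56; cx_2 = 343; cy_2 = 192; r_2 = 54; x0_3 = 278; y0_3 = 275; x1_3 = 333; y1_3 = 367; y0_4 = 284; x1_4 = 436; y1_4 = 324; x0_5 = 363; y0_5 = 153; x1_5 = 406; y1_5 = 224; cx_6 = 67; cy_6 = 70; r_6 = 49; x0_7 = 430; y0_7 = 64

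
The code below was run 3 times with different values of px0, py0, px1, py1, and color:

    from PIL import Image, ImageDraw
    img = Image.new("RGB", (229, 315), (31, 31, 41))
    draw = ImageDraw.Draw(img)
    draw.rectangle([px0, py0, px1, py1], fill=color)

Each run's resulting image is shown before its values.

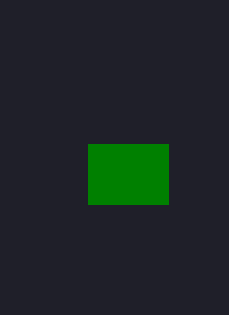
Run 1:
px0 = 88, py0 = 144, px1 = 168, py1 = 204, color = 'green'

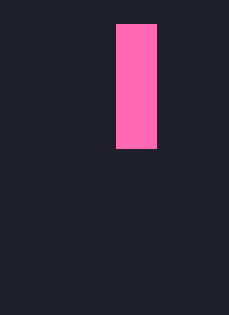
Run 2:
px0 = 116, py0 = 24, px1 = 156, py1 = 148, color = 'hotpink'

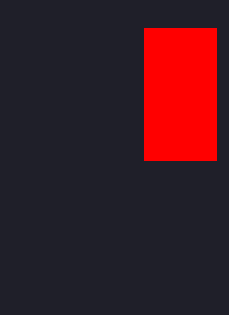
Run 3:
px0 = 144, py0 = 28, px1 = 216, py1 = 160, color = 'red'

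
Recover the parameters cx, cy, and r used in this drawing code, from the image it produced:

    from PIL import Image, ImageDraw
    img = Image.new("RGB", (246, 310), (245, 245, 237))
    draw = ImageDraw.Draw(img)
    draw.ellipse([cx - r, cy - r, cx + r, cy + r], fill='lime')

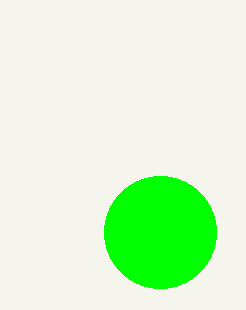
cx = 160
cy = 232
r = 56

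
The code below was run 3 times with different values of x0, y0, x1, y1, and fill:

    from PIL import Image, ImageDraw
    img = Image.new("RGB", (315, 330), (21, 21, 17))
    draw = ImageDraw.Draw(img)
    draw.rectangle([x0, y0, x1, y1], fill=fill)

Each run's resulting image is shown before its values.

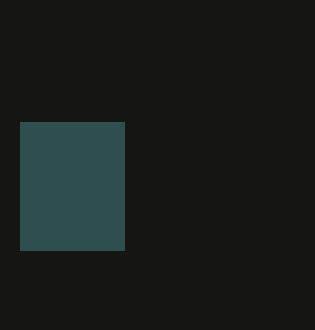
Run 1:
x0 = 20
y0 = 122
x1 = 124
y1 = 250
fill = 'darkslategray'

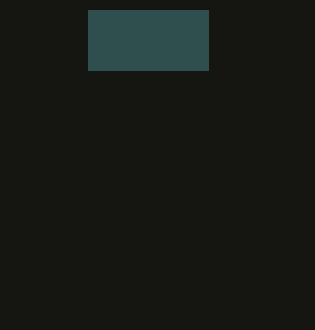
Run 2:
x0 = 88, y0 = 10, x1 = 208, y1 = 70, fill = 'darkslategray'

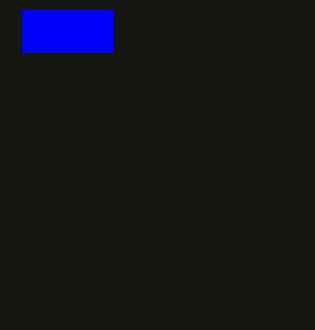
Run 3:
x0 = 22
y0 = 10
x1 = 112
y1 = 52
fill = 'blue'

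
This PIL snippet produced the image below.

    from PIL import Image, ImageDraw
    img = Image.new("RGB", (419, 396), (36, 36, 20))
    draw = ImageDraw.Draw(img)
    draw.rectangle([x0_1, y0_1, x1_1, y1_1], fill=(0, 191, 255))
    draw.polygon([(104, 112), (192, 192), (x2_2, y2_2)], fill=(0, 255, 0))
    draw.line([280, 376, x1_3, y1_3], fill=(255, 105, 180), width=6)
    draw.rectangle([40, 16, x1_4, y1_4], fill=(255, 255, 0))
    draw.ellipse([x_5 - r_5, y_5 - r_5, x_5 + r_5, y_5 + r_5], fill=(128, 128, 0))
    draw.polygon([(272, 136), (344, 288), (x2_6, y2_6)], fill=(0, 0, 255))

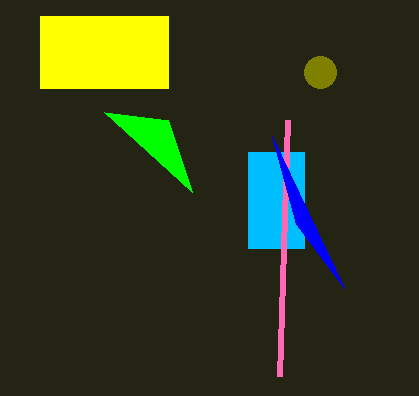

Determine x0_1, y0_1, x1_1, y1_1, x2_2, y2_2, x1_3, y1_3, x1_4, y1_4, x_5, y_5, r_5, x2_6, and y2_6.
x0_1 = 248, y0_1 = 152, x1_1 = 304, y1_1 = 248, x2_2 = 168, y2_2 = 120, x1_3 = 288, y1_3 = 120, x1_4 = 168, y1_4 = 88, x_5 = 320, y_5 = 72, r_5 = 16, x2_6 = 296, y2_6 = 224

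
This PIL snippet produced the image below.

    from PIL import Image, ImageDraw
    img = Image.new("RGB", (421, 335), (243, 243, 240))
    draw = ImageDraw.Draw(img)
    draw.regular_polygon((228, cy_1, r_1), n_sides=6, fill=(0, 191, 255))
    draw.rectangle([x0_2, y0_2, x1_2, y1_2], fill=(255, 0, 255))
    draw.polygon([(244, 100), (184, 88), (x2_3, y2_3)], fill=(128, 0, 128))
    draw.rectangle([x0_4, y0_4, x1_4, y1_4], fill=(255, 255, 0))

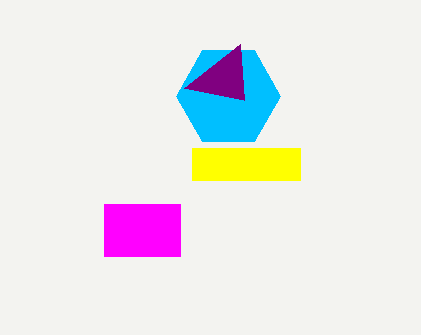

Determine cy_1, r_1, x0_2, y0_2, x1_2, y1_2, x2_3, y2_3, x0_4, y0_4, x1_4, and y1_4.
cy_1 = 96
r_1 = 52
x0_2 = 104
y0_2 = 204
x1_2 = 180
y1_2 = 256
x2_3 = 240
y2_3 = 44
x0_4 = 192
y0_4 = 148
x1_4 = 300
y1_4 = 180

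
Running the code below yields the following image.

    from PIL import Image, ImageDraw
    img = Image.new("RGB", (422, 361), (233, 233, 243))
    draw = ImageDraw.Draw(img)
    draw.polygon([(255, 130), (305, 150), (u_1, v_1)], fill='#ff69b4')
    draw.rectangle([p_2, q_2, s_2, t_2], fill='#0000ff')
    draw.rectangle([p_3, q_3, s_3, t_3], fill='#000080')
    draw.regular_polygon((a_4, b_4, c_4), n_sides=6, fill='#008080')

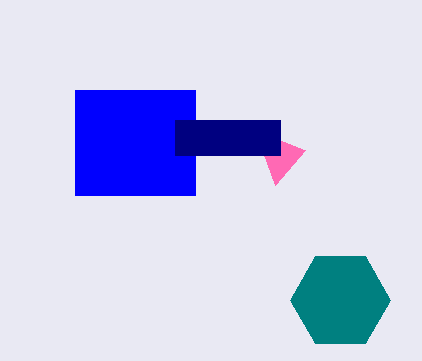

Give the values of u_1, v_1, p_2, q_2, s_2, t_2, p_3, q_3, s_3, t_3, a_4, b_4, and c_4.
u_1 = 275, v_1 = 185, p_2 = 75, q_2 = 90, s_2 = 195, t_2 = 195, p_3 = 175, q_3 = 120, s_3 = 280, t_3 = 155, a_4 = 340, b_4 = 300, c_4 = 50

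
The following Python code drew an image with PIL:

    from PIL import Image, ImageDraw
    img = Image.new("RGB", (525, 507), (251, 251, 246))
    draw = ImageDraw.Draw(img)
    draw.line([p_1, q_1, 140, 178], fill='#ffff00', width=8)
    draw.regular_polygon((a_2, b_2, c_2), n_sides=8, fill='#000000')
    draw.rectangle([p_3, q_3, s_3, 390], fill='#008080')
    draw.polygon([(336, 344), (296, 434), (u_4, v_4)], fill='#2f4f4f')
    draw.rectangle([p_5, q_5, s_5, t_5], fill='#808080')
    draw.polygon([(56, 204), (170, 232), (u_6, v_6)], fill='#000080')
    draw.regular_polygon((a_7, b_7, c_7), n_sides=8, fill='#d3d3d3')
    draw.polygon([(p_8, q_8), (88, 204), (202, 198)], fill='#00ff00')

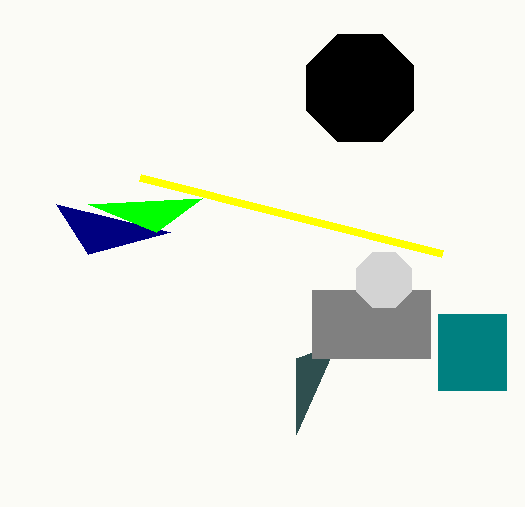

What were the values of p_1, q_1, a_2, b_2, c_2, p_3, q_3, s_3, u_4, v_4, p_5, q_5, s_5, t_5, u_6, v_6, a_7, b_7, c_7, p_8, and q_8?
p_1 = 442
q_1 = 254
a_2 = 360
b_2 = 88
c_2 = 58
p_3 = 438
q_3 = 314
s_3 = 506
u_4 = 296
v_4 = 358
p_5 = 312
q_5 = 290
s_5 = 430
t_5 = 358
u_6 = 88
v_6 = 254
a_7 = 384
b_7 = 280
c_7 = 30
p_8 = 156
q_8 = 232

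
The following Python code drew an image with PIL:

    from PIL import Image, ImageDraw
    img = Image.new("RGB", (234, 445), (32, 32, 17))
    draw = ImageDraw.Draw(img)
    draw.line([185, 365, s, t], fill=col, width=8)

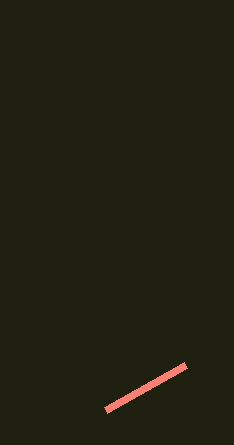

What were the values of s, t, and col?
s = 105, t = 410, col = 'salmon'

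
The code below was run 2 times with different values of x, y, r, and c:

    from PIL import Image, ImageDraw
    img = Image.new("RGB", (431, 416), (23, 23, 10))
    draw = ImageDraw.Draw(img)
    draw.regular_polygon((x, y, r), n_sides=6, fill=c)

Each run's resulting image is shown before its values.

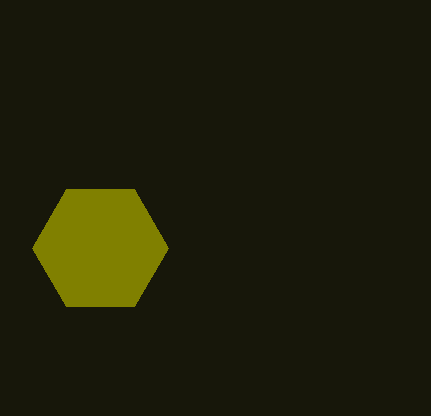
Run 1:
x = 100; y = 248; r = 68; c = 'olive'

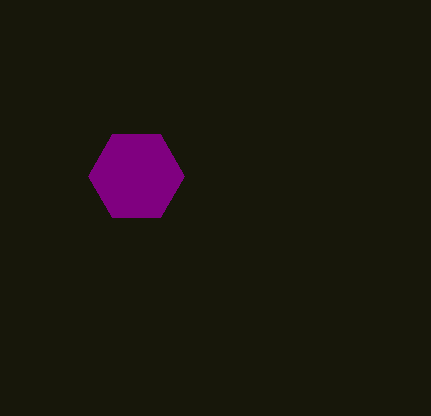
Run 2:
x = 136, y = 176, r = 48, c = 'purple'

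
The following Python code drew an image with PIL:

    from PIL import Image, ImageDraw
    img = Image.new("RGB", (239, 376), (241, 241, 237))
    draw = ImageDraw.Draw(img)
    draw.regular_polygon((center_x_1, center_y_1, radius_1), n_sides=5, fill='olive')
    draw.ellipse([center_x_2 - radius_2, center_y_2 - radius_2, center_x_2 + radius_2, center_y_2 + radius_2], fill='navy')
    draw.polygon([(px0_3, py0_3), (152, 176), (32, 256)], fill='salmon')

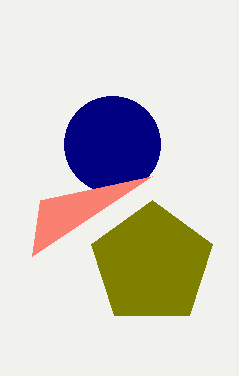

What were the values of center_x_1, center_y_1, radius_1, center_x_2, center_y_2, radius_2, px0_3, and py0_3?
center_x_1 = 152; center_y_1 = 264; radius_1 = 64; center_x_2 = 112; center_y_2 = 144; radius_2 = 48; px0_3 = 40; py0_3 = 200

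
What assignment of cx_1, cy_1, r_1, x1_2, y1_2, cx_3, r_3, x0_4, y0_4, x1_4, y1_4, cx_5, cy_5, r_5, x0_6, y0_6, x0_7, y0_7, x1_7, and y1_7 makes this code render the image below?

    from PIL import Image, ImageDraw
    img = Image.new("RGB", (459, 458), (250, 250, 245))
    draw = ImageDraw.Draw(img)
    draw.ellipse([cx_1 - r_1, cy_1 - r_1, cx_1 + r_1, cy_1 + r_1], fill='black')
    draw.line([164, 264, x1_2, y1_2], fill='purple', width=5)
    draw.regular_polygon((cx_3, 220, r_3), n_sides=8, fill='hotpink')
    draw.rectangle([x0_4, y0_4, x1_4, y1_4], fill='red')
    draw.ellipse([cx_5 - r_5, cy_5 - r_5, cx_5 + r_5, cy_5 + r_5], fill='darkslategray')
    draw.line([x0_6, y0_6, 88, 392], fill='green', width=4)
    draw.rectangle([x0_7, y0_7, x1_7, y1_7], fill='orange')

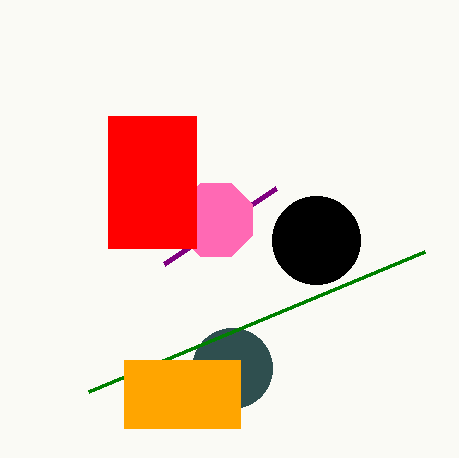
cx_1 = 316, cy_1 = 240, r_1 = 44, x1_2 = 276, y1_2 = 188, cx_3 = 216, r_3 = 40, x0_4 = 108, y0_4 = 116, x1_4 = 196, y1_4 = 248, cx_5 = 232, cy_5 = 368, r_5 = 40, x0_6 = 424, y0_6 = 252, x0_7 = 124, y0_7 = 360, x1_7 = 240, y1_7 = 428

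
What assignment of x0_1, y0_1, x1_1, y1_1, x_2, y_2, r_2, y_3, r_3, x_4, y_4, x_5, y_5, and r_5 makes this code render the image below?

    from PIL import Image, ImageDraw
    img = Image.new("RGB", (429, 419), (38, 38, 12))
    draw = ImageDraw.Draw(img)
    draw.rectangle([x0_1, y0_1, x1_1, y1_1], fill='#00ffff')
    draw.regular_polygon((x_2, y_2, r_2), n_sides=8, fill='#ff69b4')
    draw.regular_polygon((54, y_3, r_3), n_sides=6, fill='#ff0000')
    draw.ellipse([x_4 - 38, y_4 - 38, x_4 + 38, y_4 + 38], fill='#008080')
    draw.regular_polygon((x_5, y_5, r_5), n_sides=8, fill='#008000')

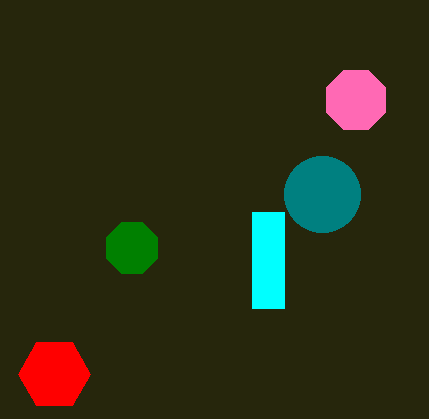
x0_1 = 252, y0_1 = 212, x1_1 = 284, y1_1 = 308, x_2 = 356, y_2 = 100, r_2 = 32, y_3 = 374, r_3 = 36, x_4 = 322, y_4 = 194, x_5 = 132, y_5 = 248, r_5 = 28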